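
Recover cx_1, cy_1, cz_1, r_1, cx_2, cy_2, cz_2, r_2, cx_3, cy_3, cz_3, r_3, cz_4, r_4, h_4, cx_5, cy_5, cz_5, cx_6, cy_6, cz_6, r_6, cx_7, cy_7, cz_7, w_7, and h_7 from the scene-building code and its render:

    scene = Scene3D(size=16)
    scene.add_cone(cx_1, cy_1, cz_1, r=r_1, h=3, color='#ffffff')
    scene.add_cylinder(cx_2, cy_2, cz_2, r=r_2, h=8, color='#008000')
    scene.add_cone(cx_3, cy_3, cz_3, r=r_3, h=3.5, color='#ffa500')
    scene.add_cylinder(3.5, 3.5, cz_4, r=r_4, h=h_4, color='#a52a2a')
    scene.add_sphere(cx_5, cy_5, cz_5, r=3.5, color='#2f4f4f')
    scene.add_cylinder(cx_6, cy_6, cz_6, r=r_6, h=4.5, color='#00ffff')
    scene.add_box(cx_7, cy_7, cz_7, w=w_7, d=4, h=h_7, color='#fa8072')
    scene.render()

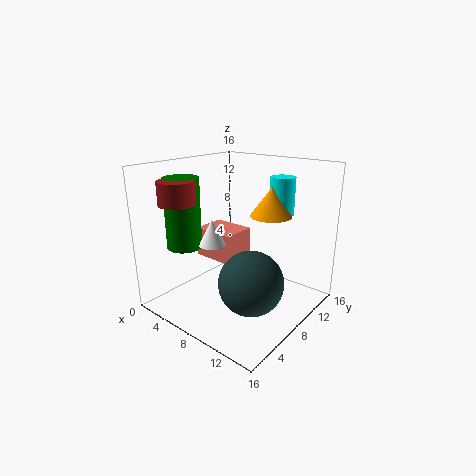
cx_1 = 5.5, cy_1 = 6.5, cz_1 = 7, r_1 = 1.5, cx_2 = 2.5, cy_2 = 5, cz_2 = 6.5, r_2 = 2, cx_3 = 9, cy_3 = 13, cz_3 = 9.5, r_3 = 2.5, cz_4 = 12, r_4 = 2, h_4 = 2.5, cx_5 = 11, cy_5 = 6.5, cz_5 = 4, cx_6 = 9.5, cy_6 = 14.5, cz_6 = 9.5, r_6 = 1.5, cx_7 = 2, cy_7 = 7.5, cz_7 = 4.5, w_7 = 5, h_7 = 3.5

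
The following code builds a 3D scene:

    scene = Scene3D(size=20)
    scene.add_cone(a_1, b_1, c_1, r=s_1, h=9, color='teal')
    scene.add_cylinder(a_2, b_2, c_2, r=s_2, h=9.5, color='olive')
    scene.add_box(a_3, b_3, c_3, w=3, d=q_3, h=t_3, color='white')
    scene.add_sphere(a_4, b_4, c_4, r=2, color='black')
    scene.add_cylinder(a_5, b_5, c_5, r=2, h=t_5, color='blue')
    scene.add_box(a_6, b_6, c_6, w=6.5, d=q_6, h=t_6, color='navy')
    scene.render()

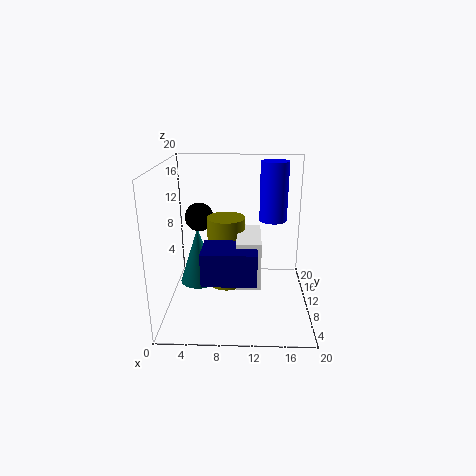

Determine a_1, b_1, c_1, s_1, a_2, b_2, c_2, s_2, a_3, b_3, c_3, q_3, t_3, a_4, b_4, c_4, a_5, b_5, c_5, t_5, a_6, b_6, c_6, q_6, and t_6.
a_1 = 3.5, b_1 = 15, c_1 = 0.5, s_1 = 3, a_2 = 8.5, b_2 = 8.5, c_2 = 4, s_2 = 2.5, a_3 = 10, b_3 = 3, c_3 = 6, q_3 = 7, t_3 = 6, a_4 = 4.5, b_4 = 11.5, c_4 = 12.5, a_5 = 15, b_5 = 13.5, c_5 = 11.5, t_5 = 8.5, a_6 = 6, b_6 = 1, c_6 = 7.5, q_6 = 4.5, t_6 = 4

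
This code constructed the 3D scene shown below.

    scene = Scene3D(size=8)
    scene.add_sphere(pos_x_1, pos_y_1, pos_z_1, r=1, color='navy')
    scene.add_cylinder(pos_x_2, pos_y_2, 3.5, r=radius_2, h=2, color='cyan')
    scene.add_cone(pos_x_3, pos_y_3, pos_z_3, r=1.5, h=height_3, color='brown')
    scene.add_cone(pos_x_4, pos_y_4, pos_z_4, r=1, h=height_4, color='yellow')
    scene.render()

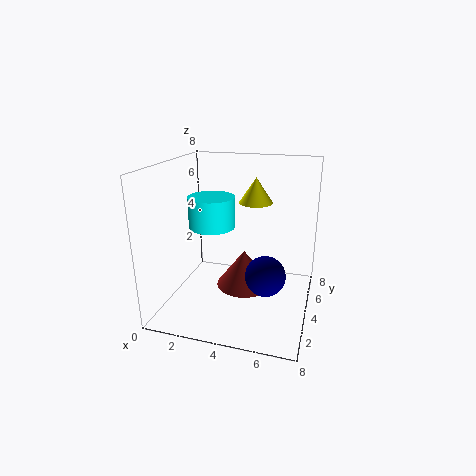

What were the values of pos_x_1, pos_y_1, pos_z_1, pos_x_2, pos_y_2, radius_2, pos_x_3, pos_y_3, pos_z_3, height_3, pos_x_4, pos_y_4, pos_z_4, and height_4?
pos_x_1 = 6, pos_y_1 = 2, pos_z_1 = 3, pos_x_2 = 1.5, pos_y_2 = 6.5, radius_2 = 1.5, pos_x_3 = 4.5, pos_y_3 = 3.5, pos_z_3 = 1.5, height_3 = 2, pos_x_4 = 4.5, pos_y_4 = 6, pos_z_4 = 5.5, height_4 = 1.5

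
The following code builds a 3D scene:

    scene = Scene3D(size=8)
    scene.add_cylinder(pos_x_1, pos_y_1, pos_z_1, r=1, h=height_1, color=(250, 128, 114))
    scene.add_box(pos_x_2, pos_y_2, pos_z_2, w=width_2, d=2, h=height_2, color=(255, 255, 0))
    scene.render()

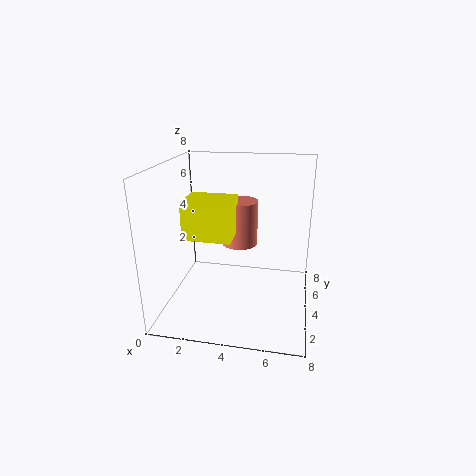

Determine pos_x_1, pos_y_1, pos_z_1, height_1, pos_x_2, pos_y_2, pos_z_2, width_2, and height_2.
pos_x_1 = 4; pos_y_1 = 4.5; pos_z_1 = 3.5; height_1 = 2.5; pos_x_2 = 1.5; pos_y_2 = 2; pos_z_2 = 4.5; width_2 = 2.5; height_2 = 2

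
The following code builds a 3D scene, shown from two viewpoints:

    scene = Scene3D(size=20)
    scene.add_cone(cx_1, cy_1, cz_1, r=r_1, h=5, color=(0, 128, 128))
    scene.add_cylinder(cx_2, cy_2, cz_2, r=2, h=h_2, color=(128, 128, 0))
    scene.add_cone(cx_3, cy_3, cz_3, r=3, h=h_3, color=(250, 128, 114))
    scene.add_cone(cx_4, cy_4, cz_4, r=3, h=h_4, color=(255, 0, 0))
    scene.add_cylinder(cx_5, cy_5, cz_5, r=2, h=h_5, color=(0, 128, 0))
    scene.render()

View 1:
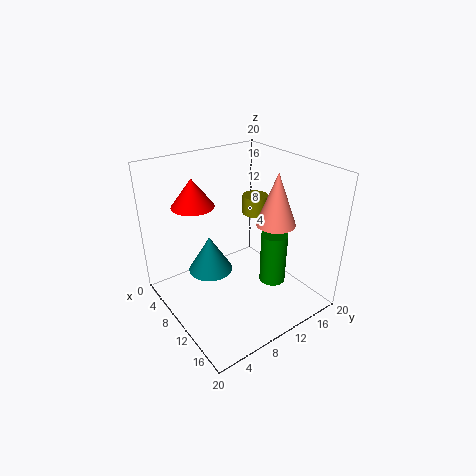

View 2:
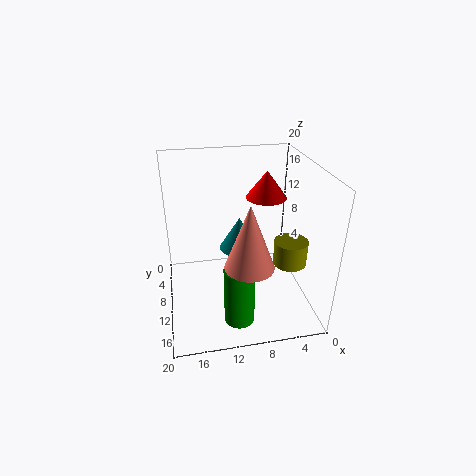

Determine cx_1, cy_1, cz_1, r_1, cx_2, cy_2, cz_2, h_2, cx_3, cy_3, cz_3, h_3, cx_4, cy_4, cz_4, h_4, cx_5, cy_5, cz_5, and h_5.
cx_1 = 9, cy_1 = 6, cz_1 = 6, r_1 = 3, cx_2 = 5, cy_2 = 17, cz_2 = 10, h_2 = 3, cx_3 = 10, cy_3 = 17, cz_3 = 10, h_3 = 8, cx_4 = 5, cy_4 = 6, cz_4 = 14, h_4 = 4, cx_5 = 11, cy_5 = 16, cz_5 = 1, h_5 = 8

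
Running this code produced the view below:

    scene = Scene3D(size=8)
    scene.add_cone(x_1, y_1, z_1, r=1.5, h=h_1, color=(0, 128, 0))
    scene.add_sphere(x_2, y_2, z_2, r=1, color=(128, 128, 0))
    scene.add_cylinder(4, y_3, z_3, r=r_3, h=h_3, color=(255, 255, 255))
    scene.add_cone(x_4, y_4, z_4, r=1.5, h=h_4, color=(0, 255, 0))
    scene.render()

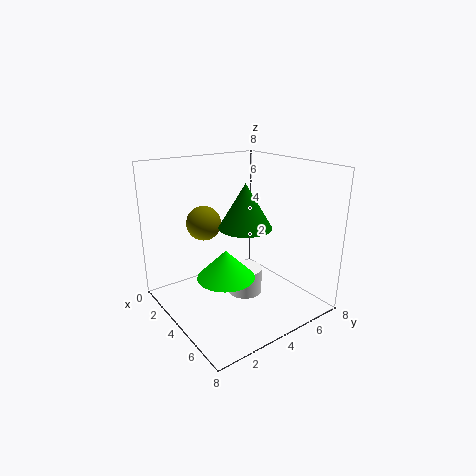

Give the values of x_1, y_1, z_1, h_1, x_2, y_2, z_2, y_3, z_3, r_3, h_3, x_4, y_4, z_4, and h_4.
x_1 = 4, y_1 = 4.5, z_1 = 4.5, h_1 = 2.5, x_2 = 2, y_2 = 3, z_2 = 4.5, y_3 = 4.5, z_3 = 0.5, r_3 = 1, h_3 = 1.5, x_4 = 5, y_4 = 2.5, z_4 = 2.5, h_4 = 1.5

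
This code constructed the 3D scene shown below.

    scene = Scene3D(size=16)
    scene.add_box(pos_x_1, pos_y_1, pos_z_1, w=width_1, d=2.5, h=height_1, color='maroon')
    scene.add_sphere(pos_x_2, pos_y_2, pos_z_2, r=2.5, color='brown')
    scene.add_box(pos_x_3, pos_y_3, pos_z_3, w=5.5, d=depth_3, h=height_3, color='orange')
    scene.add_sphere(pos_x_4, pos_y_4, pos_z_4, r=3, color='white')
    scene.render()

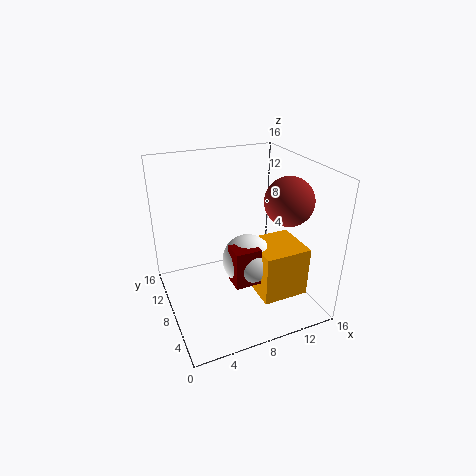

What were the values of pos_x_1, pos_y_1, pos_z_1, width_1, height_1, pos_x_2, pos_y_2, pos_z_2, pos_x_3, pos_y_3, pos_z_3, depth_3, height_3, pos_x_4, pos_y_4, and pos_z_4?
pos_x_1 = 7, pos_y_1 = 6, pos_z_1 = 2.5, width_1 = 3, height_1 = 4.5, pos_x_2 = 12, pos_y_2 = 4.5, pos_z_2 = 13, pos_x_3 = 10, pos_y_3 = 4.5, pos_z_3 = 0.5, depth_3 = 5.5, height_3 = 6, pos_x_4 = 9.5, pos_y_4 = 8.5, pos_z_4 = 4.5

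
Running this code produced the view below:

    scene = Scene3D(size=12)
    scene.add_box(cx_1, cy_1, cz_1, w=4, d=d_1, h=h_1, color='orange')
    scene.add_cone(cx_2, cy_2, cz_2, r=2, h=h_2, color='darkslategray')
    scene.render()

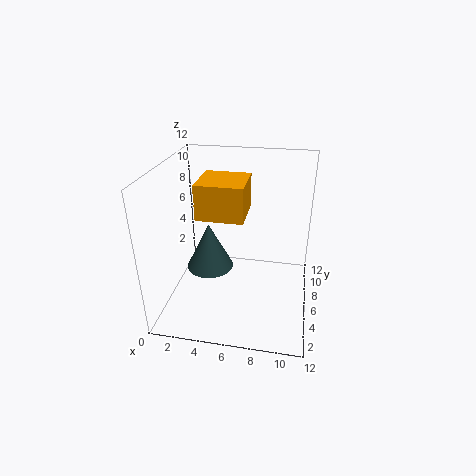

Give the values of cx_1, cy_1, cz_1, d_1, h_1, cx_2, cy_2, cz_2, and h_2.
cx_1 = 2.5; cy_1 = 5.5; cz_1 = 7.5; d_1 = 4; h_1 = 3; cx_2 = 3.5; cy_2 = 6; cz_2 = 3; h_2 = 4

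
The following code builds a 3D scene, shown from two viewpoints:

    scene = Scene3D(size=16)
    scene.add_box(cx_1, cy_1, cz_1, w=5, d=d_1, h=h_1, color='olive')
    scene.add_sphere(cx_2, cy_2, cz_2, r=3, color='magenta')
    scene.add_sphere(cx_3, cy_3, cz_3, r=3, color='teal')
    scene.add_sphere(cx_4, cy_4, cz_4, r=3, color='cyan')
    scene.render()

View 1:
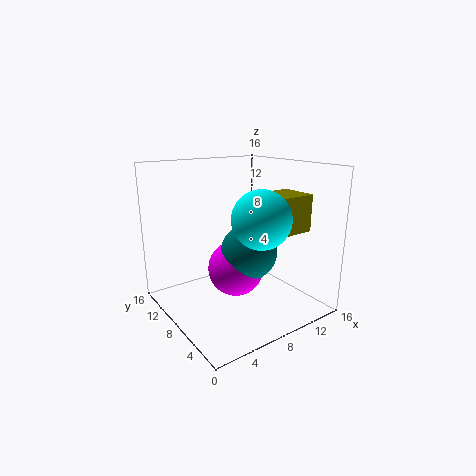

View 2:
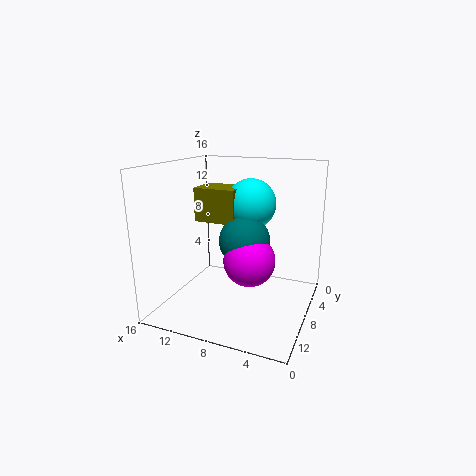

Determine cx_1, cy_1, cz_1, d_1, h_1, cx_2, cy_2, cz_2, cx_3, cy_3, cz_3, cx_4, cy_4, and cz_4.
cx_1 = 9
cy_1 = 3
cz_1 = 9
d_1 = 4
h_1 = 4
cx_2 = 7
cy_2 = 7
cz_2 = 5
cx_3 = 8
cy_3 = 6
cz_3 = 7
cx_4 = 8
cy_4 = 4
cz_4 = 11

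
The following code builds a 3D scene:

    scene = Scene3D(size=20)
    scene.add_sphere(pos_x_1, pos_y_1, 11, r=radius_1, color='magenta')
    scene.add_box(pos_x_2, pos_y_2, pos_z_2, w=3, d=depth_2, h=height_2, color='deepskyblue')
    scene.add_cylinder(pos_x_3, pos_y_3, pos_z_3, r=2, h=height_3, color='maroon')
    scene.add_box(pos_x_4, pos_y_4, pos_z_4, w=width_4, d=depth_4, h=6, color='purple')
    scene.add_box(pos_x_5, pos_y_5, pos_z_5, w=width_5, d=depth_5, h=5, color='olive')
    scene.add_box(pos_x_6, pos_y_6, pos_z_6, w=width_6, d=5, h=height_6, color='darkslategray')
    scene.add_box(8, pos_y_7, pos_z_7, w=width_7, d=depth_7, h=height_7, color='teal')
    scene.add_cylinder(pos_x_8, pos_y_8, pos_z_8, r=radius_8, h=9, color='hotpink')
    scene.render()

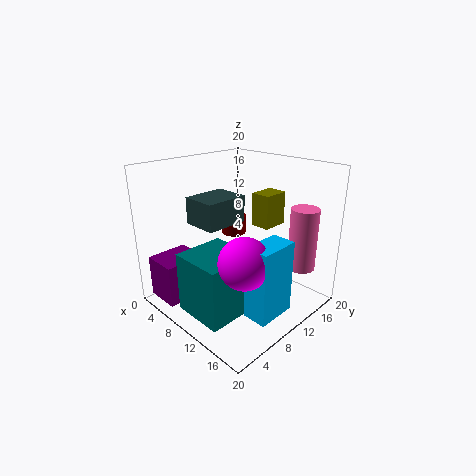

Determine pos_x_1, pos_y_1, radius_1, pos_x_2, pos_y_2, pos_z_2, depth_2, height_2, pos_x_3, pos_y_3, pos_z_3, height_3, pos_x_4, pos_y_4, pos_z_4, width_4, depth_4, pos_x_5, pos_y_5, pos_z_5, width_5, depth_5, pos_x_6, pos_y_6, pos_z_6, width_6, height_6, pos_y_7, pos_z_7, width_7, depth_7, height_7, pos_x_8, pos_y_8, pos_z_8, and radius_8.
pos_x_1 = 17; pos_y_1 = 4; radius_1 = 3; pos_x_2 = 17; pos_y_2 = 4; pos_z_2 = 4; depth_2 = 5; height_2 = 9; pos_x_3 = 3; pos_y_3 = 16; pos_z_3 = 7; height_3 = 3; pos_x_4 = 1; pos_y_4 = 1; pos_z_4 = 1; width_4 = 5; depth_4 = 6; pos_x_5 = 8; pos_y_5 = 15; pos_z_5 = 10; width_5 = 3; depth_5 = 4; pos_x_6 = 11; pos_y_6 = 1; pos_z_6 = 15; width_6 = 4; height_6 = 3; pos_y_7 = 1; pos_z_7 = 2; width_7 = 7; depth_7 = 7; height_7 = 8; pos_x_8 = 16; pos_y_8 = 17; pos_z_8 = 5; radius_8 = 2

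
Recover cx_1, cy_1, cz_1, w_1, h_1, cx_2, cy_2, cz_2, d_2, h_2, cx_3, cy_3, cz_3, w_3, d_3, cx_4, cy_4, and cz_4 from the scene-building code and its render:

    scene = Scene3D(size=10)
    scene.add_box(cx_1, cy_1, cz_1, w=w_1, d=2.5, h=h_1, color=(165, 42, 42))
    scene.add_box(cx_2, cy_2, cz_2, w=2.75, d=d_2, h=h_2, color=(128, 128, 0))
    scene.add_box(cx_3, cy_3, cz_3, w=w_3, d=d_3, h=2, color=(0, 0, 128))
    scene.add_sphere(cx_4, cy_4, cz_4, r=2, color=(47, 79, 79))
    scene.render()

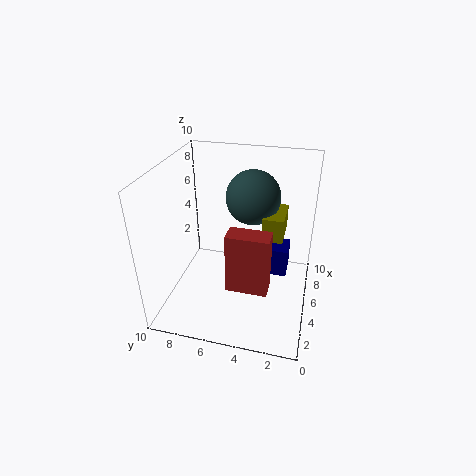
cx_1 = 1; cy_1 = 2.25; cz_1 = 3.75; w_1 = 1.25; h_1 = 3.75; cx_2 = 5.75; cy_2 = 2; cz_2 = 4.5; d_2 = 1.5; h_2 = 1.75; cx_3 = 4.75; cy_3 = 1.5; cz_3 = 2.5; w_3 = 1.75; d_3 = 2.75; cx_4 = 7.5; cy_4 = 4.5; cz_4 = 7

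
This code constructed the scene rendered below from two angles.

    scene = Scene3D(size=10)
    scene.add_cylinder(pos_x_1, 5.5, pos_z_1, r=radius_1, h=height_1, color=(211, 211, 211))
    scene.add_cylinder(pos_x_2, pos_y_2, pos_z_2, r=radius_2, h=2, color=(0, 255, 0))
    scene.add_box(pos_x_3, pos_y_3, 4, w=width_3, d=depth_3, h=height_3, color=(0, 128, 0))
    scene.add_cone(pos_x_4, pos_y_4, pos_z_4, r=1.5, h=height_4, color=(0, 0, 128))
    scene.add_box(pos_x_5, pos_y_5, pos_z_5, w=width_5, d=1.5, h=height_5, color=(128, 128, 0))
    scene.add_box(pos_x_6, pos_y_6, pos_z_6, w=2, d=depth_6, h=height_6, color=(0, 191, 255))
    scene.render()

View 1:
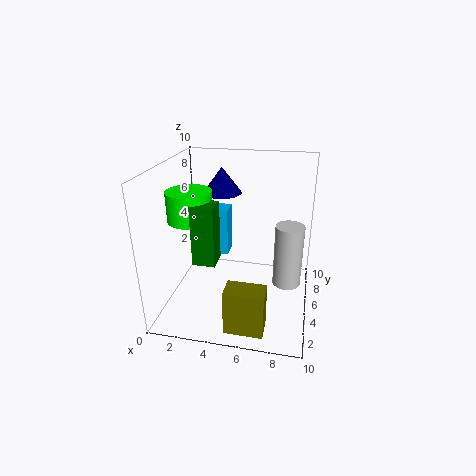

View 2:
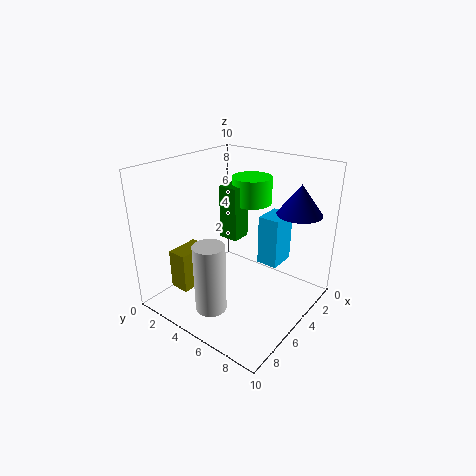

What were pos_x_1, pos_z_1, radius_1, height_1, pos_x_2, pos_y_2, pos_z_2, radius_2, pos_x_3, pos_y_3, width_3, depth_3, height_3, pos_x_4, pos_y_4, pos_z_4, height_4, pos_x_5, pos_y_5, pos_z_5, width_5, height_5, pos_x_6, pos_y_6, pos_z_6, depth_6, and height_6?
pos_x_1 = 8.5
pos_z_1 = 1.5
radius_1 = 1
height_1 = 4.5
pos_x_2 = 2
pos_y_2 = 4
pos_z_2 = 6.5
radius_2 = 1.5
pos_x_3 = 2.5
pos_y_3 = 2.5
width_3 = 1.5
depth_3 = 1.5
height_3 = 4
pos_x_4 = 3
pos_y_4 = 8.5
pos_z_4 = 7
height_4 = 2
pos_x_5 = 5
pos_y_5 = 0.5
pos_z_5 = 0.5
width_5 = 2.5
height_5 = 3
pos_x_6 = 2
pos_y_6 = 6
pos_z_6 = 3
depth_6 = 1.5
height_6 = 3.5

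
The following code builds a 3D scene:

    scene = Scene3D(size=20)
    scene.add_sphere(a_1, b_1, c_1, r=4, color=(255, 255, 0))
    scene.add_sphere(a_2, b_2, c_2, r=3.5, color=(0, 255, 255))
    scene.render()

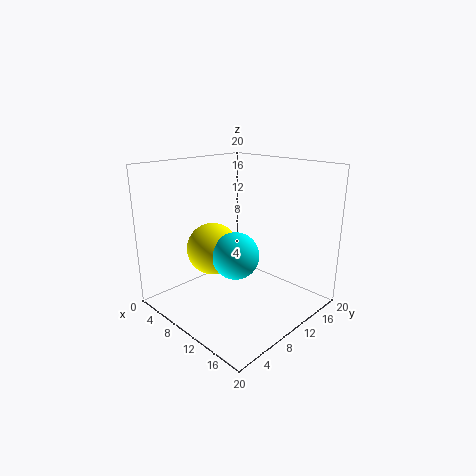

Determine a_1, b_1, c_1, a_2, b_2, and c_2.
a_1 = 4
b_1 = 10.5
c_1 = 6.5
a_2 = 8.5
b_2 = 11
c_2 = 6.5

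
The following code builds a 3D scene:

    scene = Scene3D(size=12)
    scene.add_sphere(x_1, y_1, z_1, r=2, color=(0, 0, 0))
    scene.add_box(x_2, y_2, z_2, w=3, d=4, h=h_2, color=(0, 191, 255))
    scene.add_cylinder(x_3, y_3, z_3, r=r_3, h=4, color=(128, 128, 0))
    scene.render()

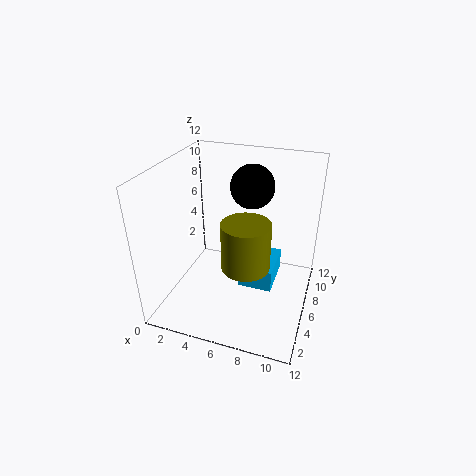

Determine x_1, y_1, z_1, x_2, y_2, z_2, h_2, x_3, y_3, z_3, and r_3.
x_1 = 6
y_1 = 10
z_1 = 9
x_2 = 6
y_2 = 6
z_2 = 1
h_2 = 2
x_3 = 7
y_3 = 5
z_3 = 4
r_3 = 2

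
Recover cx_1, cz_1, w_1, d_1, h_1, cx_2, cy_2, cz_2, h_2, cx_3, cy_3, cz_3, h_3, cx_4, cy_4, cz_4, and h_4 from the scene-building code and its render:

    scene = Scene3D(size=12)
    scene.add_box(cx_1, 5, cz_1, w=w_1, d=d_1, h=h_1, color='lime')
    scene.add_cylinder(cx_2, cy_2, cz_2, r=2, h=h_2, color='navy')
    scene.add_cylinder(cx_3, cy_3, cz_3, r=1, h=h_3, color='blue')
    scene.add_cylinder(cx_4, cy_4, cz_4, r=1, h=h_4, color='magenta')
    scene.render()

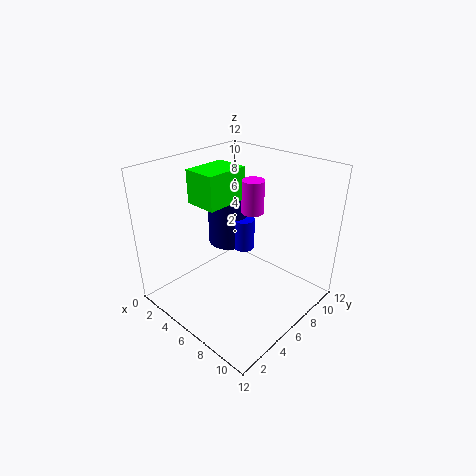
cx_1 = 1
cz_1 = 8
w_1 = 3
d_1 = 4
h_1 = 3
cx_2 = 2
cy_2 = 9
cz_2 = 3
h_2 = 5
cx_3 = 4
cy_3 = 9
cz_3 = 3
h_3 = 3
cx_4 = 5
cy_4 = 9
cz_4 = 7
h_4 = 3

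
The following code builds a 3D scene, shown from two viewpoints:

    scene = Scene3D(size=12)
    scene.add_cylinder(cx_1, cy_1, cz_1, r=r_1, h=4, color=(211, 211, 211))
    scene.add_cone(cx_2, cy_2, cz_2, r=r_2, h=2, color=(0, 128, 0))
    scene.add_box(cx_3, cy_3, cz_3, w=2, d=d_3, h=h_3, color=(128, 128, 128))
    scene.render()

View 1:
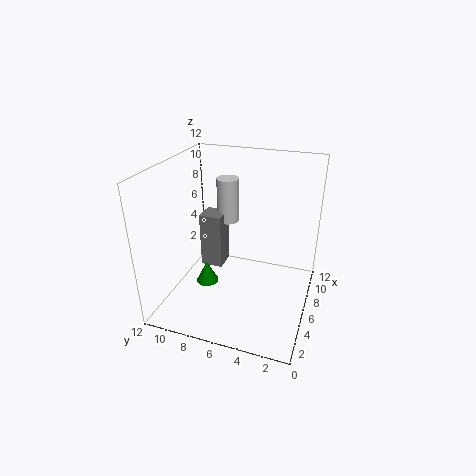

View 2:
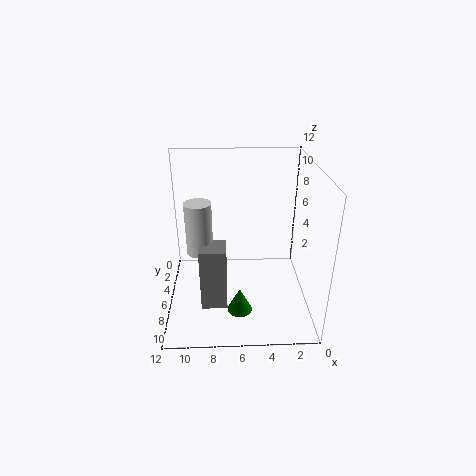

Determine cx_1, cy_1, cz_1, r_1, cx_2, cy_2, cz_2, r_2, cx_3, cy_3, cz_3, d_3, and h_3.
cx_1 = 9; cy_1 = 8; cz_1 = 6; r_1 = 1; cx_2 = 6; cy_2 = 9; cz_2 = 1; r_2 = 1; cx_3 = 7; cy_3 = 8; cz_3 = 2; d_3 = 2; h_3 = 5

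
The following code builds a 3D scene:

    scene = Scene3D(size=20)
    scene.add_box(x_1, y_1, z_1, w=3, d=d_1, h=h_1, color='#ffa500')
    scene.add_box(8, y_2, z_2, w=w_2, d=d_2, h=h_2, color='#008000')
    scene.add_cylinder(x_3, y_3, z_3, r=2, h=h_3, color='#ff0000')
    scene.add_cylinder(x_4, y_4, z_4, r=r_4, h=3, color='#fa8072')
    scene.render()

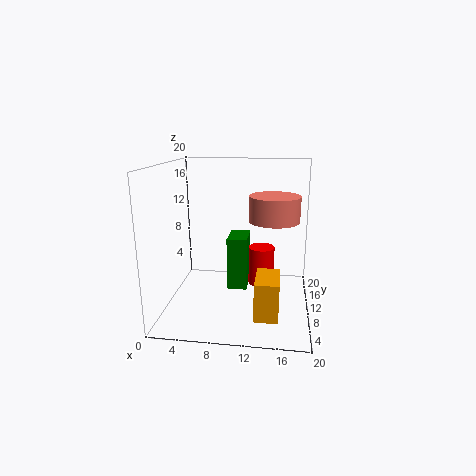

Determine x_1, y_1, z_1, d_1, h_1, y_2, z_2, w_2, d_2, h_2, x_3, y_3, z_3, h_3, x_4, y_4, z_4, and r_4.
x_1 = 13
y_1 = 2
z_1 = 2
d_1 = 5
h_1 = 5
y_2 = 12
z_2 = 1
w_2 = 3
d_2 = 5
h_2 = 8
x_3 = 13
y_3 = 15
z_3 = 1
h_3 = 6
x_4 = 15
y_4 = 5
z_4 = 14
r_4 = 3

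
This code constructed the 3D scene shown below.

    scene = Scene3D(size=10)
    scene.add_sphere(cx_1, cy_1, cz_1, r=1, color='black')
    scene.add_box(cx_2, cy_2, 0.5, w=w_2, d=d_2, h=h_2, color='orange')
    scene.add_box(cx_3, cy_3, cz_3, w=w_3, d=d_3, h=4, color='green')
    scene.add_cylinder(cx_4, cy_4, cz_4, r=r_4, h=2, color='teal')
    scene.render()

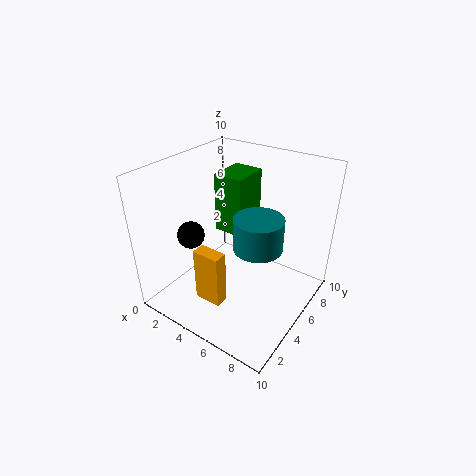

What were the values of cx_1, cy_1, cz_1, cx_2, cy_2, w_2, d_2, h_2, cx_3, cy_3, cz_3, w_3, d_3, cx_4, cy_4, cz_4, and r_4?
cx_1 = 1.5; cy_1 = 4; cz_1 = 4.5; cx_2 = 3; cy_2 = 2.5; w_2 = 2; d_2 = 1; h_2 = 4; cx_3 = 3.5; cy_3 = 4.5; cz_3 = 5.5; w_3 = 2; d_3 = 2.5; cx_4 = 7.5; cy_4 = 3.5; cz_4 = 6; r_4 = 1.5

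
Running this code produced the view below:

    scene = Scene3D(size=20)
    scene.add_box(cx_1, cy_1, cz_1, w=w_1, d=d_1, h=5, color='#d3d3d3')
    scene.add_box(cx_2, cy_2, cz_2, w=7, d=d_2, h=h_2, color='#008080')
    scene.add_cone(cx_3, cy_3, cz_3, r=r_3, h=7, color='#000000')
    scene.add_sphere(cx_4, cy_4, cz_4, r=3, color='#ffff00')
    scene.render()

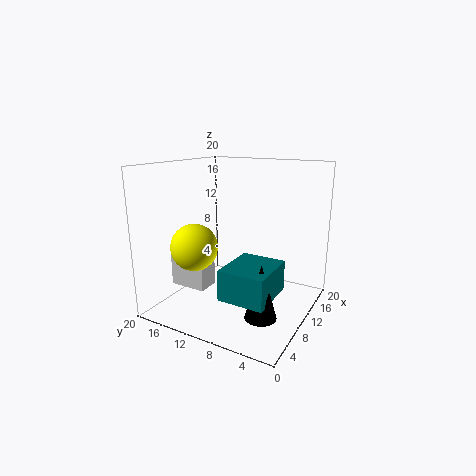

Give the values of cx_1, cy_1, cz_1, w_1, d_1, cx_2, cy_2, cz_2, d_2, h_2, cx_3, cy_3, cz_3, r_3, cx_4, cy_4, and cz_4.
cx_1 = 4, cy_1 = 12, cz_1 = 4, w_1 = 3, d_1 = 5, cx_2 = 3, cy_2 = 3, cz_2 = 4, d_2 = 6, h_2 = 4, cx_3 = 5, cy_3 = 4, cz_3 = 2, r_3 = 2, cx_4 = 4, cy_4 = 13, cz_4 = 10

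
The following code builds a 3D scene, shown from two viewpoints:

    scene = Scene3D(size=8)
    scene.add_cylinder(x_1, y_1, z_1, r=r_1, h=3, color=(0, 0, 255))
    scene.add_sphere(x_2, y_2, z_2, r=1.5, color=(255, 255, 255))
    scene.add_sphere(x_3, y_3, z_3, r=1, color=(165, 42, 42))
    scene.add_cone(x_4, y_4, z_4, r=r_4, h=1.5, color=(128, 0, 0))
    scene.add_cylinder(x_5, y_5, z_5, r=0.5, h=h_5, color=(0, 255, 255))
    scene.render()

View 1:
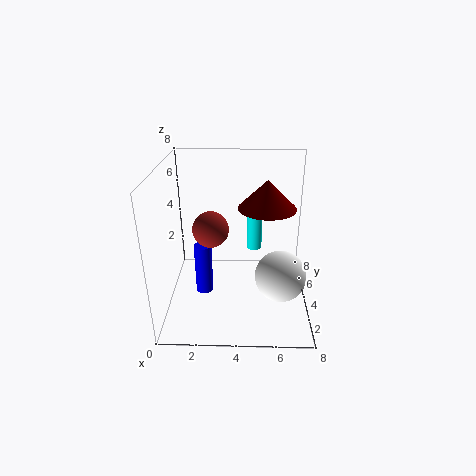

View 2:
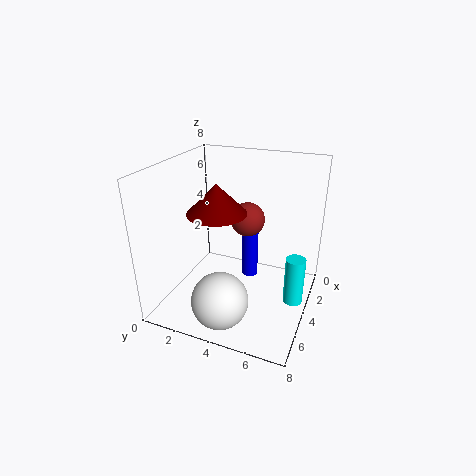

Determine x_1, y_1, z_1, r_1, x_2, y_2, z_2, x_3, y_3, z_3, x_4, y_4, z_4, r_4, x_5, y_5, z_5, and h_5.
x_1 = 2, y_1 = 4, z_1 = 0.5, r_1 = 0.5, x_2 = 6.5, y_2 = 4, z_2 = 1.5, x_3 = 2.5, y_3 = 4, z_3 = 4.5, x_4 = 5.5, y_4 = 3.5, z_4 = 6, r_4 = 1.5, x_5 = 5, y_5 = 7.5, z_5 = 1.5, h_5 = 2.5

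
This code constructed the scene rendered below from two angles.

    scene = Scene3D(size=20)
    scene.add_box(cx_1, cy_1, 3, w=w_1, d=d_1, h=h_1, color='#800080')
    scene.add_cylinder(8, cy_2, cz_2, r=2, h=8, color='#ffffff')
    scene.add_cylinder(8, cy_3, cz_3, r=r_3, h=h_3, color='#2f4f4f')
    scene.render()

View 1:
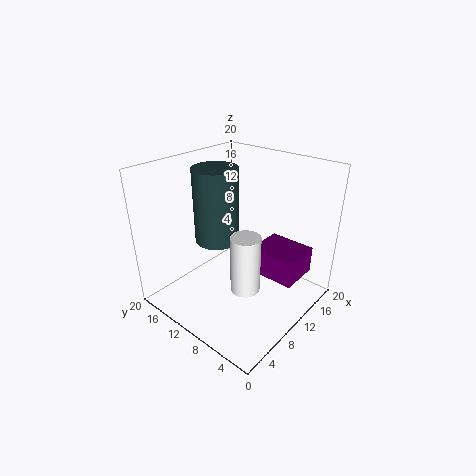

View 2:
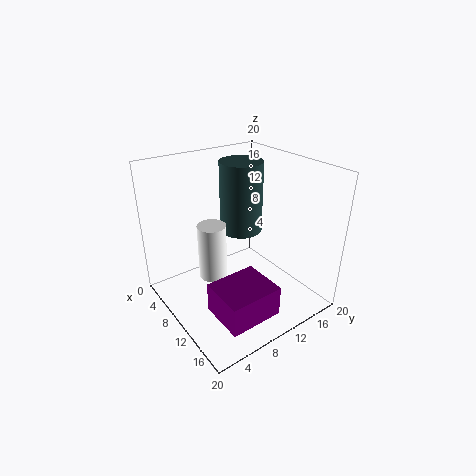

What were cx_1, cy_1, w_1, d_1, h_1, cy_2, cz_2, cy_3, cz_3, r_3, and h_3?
cx_1 = 13; cy_1 = 3; w_1 = 6; d_1 = 7; h_1 = 4; cy_2 = 7; cz_2 = 4; cy_3 = 12; cz_3 = 10; r_3 = 3; h_3 = 10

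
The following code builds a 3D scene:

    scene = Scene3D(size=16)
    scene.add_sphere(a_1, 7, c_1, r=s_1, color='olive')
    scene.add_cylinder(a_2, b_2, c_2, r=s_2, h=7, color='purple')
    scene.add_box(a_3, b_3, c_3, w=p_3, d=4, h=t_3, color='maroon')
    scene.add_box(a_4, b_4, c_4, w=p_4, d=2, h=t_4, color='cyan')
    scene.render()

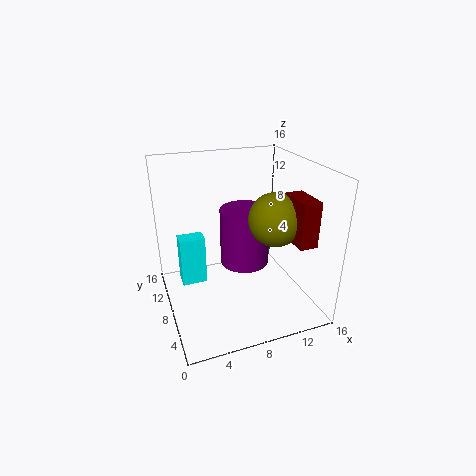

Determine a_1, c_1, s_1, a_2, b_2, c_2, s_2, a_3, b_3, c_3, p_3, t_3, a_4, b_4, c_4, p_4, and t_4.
a_1 = 12; c_1 = 10; s_1 = 3; a_2 = 10; b_2 = 11; c_2 = 3; s_2 = 3; a_3 = 13; b_3 = 3; c_3 = 8; p_3 = 2; t_3 = 5; a_4 = 2; b_4 = 11; c_4 = 1; p_4 = 3; t_4 = 6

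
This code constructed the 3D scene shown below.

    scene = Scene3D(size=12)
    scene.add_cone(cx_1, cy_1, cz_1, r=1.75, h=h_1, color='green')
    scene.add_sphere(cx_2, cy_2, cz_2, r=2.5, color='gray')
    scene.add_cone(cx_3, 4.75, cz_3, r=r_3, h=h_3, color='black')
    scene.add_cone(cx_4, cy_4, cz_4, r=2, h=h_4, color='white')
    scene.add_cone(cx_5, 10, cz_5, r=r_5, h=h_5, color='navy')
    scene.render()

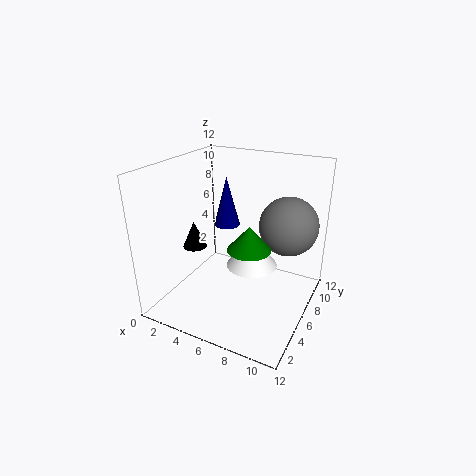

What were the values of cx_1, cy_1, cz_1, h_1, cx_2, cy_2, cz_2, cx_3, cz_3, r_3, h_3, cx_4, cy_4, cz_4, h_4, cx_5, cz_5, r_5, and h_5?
cx_1 = 7.5
cy_1 = 5
cz_1 = 5.75
h_1 = 2
cx_2 = 9.5
cy_2 = 8.5
cz_2 = 6.75
cx_3 = 2.5
cz_3 = 5
r_3 = 1
h_3 = 2.25
cx_4 = 7.75
cy_4 = 5
cz_4 = 4.5
h_4 = 2.5
cx_5 = 2.75
cz_5 = 5
r_5 = 1.25
h_5 = 4.75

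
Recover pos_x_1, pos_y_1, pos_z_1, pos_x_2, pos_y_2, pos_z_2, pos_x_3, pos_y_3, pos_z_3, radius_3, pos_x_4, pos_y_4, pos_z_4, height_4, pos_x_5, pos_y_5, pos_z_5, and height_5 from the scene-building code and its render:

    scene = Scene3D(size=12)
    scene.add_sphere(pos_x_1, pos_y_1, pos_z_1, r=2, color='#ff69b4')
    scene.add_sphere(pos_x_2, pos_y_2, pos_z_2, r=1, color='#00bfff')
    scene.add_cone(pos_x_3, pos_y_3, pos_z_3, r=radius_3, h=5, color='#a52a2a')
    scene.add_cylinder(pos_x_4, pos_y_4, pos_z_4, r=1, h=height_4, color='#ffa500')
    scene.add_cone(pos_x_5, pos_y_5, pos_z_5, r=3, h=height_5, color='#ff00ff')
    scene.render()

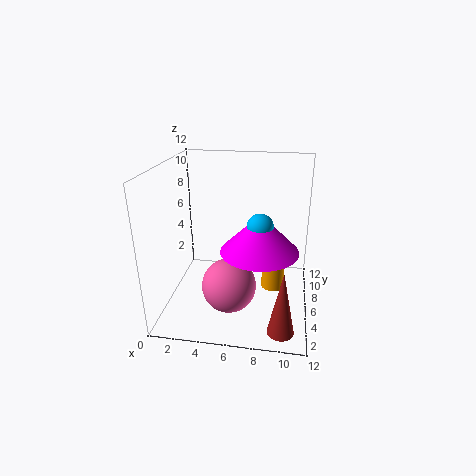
pos_x_1 = 6; pos_y_1 = 2; pos_z_1 = 4; pos_x_2 = 8; pos_y_2 = 4; pos_z_2 = 8; pos_x_3 = 10; pos_y_3 = 1; pos_z_3 = 1; radius_3 = 1; pos_x_4 = 9; pos_y_4 = 7; pos_z_4 = 1; height_4 = 4; pos_x_5 = 8; pos_y_5 = 4; pos_z_5 = 6; height_5 = 3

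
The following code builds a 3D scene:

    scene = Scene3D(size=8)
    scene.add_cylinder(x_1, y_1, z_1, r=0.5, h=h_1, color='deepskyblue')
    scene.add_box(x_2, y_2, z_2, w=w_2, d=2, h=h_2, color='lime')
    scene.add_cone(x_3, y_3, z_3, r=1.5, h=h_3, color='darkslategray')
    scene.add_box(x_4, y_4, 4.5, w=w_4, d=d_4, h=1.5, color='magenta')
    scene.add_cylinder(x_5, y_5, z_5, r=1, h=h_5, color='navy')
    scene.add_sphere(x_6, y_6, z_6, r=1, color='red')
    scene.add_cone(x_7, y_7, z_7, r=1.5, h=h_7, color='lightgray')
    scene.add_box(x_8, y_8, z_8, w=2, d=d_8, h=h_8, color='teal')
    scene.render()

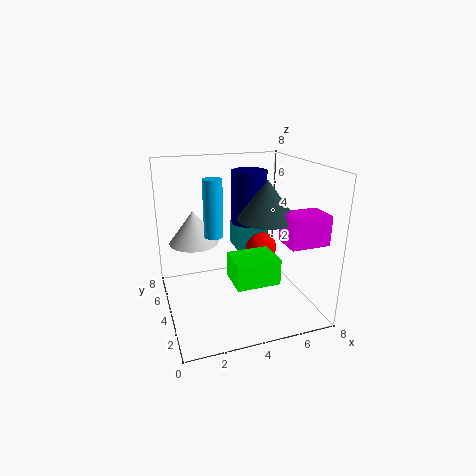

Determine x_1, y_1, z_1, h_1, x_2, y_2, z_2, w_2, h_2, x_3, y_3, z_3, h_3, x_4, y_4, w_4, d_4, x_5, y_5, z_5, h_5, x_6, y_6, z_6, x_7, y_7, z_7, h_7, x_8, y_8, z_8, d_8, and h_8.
x_1 = 2.5; y_1 = 3.5; z_1 = 4.5; h_1 = 3; x_2 = 3.5; y_2 = 2.5; z_2 = 1.5; w_2 = 2.5; h_2 = 1.5; x_3 = 5; y_3 = 2.5; z_3 = 5.5; h_3 = 2; x_4 = 5.5; y_4 = 0.5; w_4 = 2; d_4 = 1.5; x_5 = 5; y_5 = 5; z_5 = 4.5; h_5 = 3; x_6 = 6; y_6 = 5.5; z_6 = 2.5; x_7 = 2; y_7 = 6.5; z_7 = 3; h_7 = 2; x_8 = 4.5; y_8 = 5.5; z_8 = 2.5; d_8 = 1.5; h_8 = 1.5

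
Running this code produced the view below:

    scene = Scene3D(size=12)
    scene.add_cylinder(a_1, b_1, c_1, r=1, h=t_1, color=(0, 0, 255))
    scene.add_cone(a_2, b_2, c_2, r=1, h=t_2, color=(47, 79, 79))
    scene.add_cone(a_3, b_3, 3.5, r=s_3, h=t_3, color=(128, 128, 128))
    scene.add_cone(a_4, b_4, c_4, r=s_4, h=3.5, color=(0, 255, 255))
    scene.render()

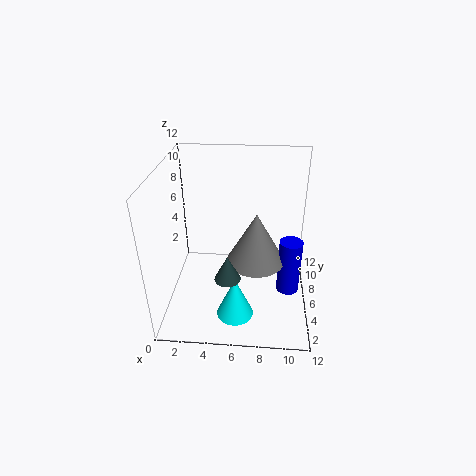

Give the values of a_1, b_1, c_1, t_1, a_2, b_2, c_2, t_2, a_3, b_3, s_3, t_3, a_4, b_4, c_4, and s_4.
a_1 = 10.5; b_1 = 6.5; c_1 = 0.5; t_1 = 5; a_2 = 5.5; b_2 = 2.5; c_2 = 4.5; t_2 = 2; a_3 = 7.5; b_3 = 6.5; s_3 = 2.5; t_3 = 4.5; a_4 = 6; b_4 = 3; c_4 = 0.5; s_4 = 1.5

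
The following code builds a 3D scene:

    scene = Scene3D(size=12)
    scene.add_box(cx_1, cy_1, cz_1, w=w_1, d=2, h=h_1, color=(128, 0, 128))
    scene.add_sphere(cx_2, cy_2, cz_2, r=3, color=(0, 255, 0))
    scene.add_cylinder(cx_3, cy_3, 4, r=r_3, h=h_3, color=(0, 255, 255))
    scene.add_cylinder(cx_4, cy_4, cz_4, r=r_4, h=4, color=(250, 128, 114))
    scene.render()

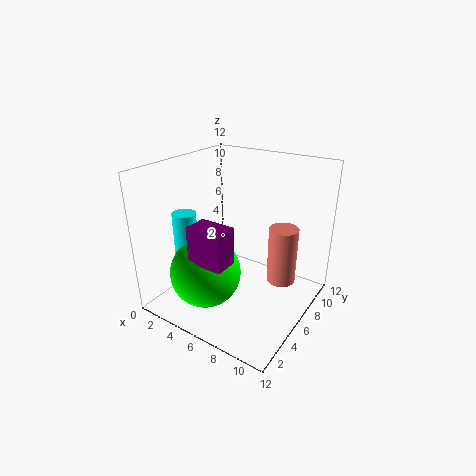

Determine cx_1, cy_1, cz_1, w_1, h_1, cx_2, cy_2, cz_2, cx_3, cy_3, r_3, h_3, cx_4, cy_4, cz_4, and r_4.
cx_1 = 4, cy_1 = 2, cz_1 = 5, w_1 = 3, h_1 = 3, cx_2 = 4, cy_2 = 4, cz_2 = 3, cx_3 = 2, cy_3 = 4, r_3 = 1, h_3 = 4, cx_4 = 11, cy_4 = 4, cz_4 = 5, r_4 = 1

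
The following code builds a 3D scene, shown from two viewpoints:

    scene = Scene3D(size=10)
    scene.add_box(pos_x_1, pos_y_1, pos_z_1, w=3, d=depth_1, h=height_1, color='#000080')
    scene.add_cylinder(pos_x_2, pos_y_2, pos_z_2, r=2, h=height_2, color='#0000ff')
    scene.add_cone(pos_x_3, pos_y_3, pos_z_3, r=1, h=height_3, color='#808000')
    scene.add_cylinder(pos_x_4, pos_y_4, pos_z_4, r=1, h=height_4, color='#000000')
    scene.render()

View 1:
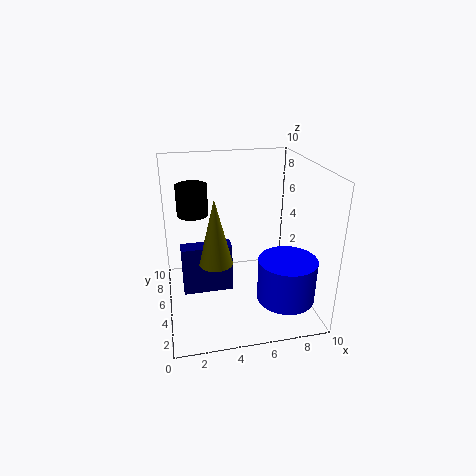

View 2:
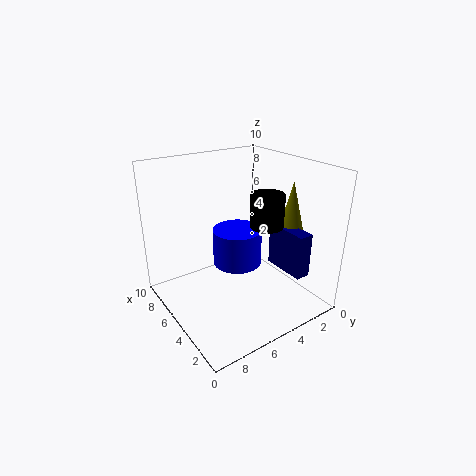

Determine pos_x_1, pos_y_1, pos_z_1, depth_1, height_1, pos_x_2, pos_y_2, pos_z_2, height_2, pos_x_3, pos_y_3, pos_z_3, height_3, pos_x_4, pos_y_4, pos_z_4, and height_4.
pos_x_1 = 1, pos_y_1 = 2, pos_z_1 = 3, depth_1 = 1, height_1 = 3, pos_x_2 = 8, pos_y_2 = 3, pos_z_2 = 1, height_2 = 3, pos_x_3 = 3, pos_y_3 = 2, pos_z_3 = 5, height_3 = 4, pos_x_4 = 2, pos_y_4 = 5, pos_z_4 = 7, height_4 = 2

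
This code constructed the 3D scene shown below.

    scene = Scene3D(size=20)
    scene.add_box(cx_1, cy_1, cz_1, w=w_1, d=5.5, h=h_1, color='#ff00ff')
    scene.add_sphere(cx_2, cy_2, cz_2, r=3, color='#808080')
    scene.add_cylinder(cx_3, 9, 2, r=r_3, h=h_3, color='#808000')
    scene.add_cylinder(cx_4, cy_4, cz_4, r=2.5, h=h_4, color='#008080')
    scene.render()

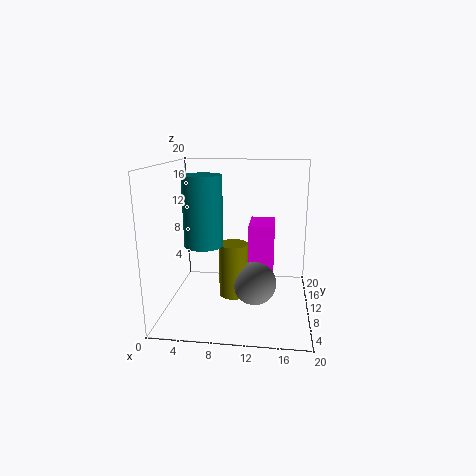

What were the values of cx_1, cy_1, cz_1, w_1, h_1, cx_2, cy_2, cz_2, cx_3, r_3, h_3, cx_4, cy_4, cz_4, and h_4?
cx_1 = 11.5
cy_1 = 9
cz_1 = 3.5
w_1 = 3.5
h_1 = 8.5
cx_2 = 12.5
cy_2 = 8.5
cz_2 = 4
cx_3 = 9.5
r_3 = 2
h_3 = 7.5
cx_4 = 6
cy_4 = 6.5
cz_4 = 10
h_4 = 9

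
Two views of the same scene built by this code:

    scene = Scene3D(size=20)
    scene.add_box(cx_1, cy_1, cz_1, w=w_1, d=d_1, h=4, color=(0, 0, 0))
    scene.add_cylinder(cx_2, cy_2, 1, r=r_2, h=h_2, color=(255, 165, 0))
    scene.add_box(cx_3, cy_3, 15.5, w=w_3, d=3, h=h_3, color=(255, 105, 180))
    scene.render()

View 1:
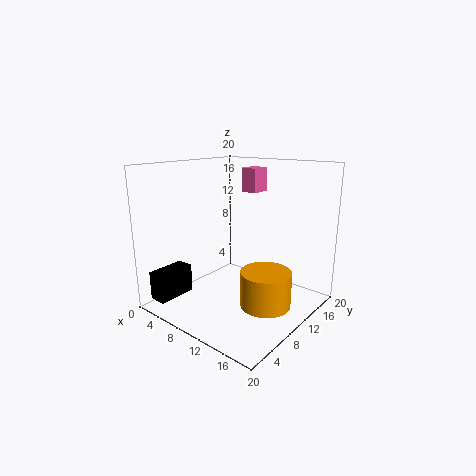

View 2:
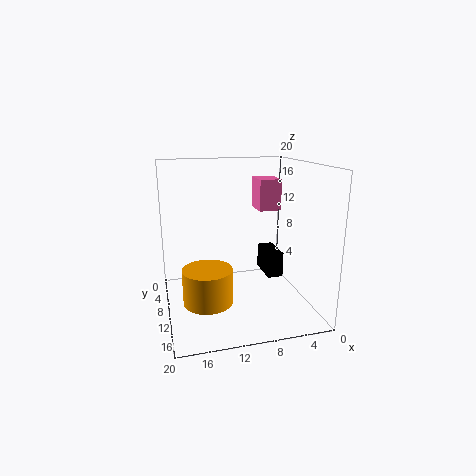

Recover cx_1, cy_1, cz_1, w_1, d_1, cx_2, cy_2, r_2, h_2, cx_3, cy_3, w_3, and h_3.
cx_1 = 1.5, cy_1 = 1, cz_1 = 1.5, w_1 = 2.5, d_1 = 5.5, cx_2 = 14.5, cy_2 = 10.5, r_2 = 3.5, h_2 = 5, cx_3 = 7, cy_3 = 14.5, w_3 = 2.5, h_3 = 3.5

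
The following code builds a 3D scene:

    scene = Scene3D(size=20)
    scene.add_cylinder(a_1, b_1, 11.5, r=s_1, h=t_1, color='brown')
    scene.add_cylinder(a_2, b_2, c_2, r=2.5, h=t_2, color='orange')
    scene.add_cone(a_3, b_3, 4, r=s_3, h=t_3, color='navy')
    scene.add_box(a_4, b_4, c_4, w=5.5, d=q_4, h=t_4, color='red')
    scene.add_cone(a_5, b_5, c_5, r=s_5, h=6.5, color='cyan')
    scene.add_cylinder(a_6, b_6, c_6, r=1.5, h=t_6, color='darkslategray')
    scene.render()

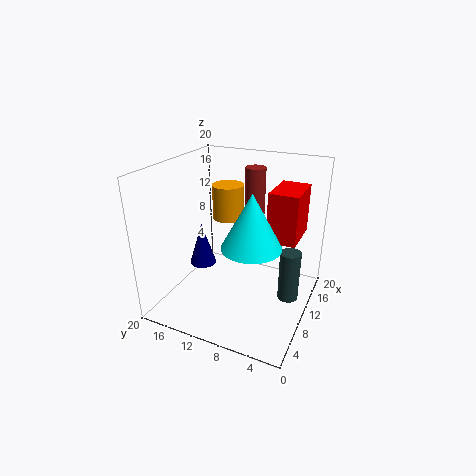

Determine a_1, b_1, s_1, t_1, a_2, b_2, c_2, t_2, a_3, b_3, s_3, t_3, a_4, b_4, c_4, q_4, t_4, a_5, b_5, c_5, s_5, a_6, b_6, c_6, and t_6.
a_1 = 16, b_1 = 10, s_1 = 1.5, t_1 = 7, a_2 = 17, b_2 = 15, c_2 = 9.5, t_2 = 5.5, a_3 = 11, b_3 = 16.5, s_3 = 2, t_3 = 6.5, a_4 = 6, b_4 = 1, c_4 = 12.5, q_4 = 3.5, t_4 = 6, a_5 = 4, b_5 = 5.5, c_5 = 12.5, s_5 = 3.5, a_6 = 12.5, b_6 = 3, c_6 = 0.5, t_6 = 7.5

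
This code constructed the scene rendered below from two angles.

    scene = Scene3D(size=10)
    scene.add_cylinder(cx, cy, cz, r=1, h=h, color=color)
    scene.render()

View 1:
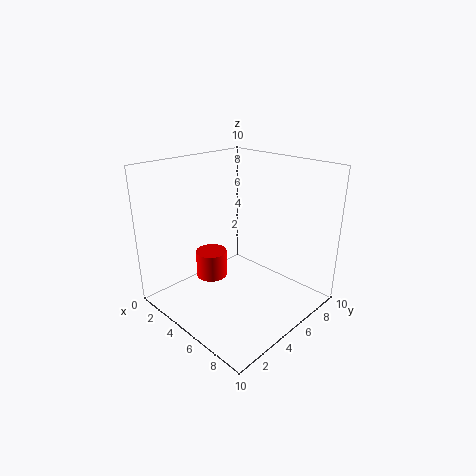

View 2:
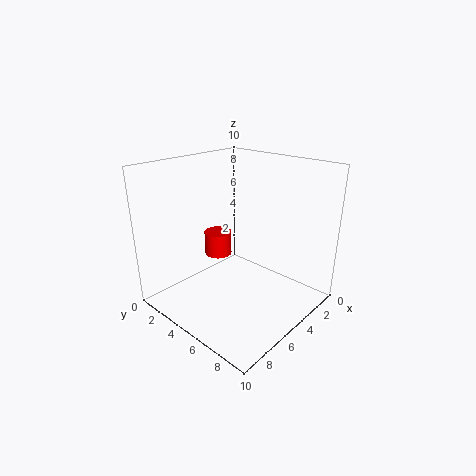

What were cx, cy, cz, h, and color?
cx = 4.75
cy = 2.75
cz = 3
h = 1.75
color = 'red'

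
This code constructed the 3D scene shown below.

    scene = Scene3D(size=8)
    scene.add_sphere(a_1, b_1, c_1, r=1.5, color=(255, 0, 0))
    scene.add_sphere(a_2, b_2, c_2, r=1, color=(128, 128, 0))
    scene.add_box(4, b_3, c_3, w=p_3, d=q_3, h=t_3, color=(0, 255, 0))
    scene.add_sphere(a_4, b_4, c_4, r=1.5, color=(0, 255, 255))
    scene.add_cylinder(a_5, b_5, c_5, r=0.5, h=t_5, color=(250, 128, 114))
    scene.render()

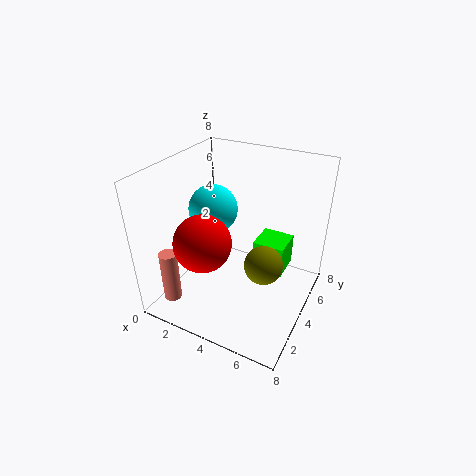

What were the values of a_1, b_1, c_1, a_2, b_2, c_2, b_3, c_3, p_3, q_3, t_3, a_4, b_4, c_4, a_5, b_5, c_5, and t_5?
a_1 = 3; b_1 = 2; c_1 = 4.5; a_2 = 6; b_2 = 3; c_2 = 3.5; b_3 = 6; c_3 = 0.5; p_3 = 2; q_3 = 2; t_3 = 2; a_4 = 1.5; b_4 = 5.5; c_4 = 4.5; a_5 = 1; b_5 = 1.5; c_5 = 0.5; t_5 = 3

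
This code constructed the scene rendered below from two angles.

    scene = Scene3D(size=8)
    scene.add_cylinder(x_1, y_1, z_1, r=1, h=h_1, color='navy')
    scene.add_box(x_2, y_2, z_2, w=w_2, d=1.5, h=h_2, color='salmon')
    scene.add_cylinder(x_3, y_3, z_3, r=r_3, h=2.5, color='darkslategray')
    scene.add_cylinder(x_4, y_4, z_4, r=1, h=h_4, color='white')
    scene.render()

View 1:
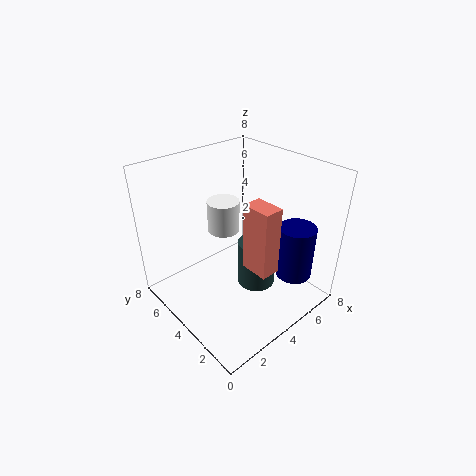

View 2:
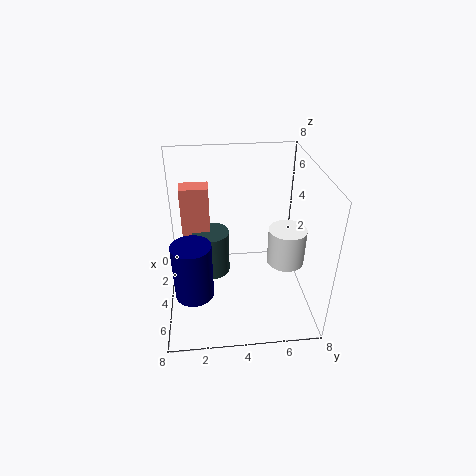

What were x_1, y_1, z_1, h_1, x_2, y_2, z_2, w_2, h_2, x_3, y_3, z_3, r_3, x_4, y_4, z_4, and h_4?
x_1 = 6, y_1 = 1.5, z_1 = 2, h_1 = 3, x_2 = 3, y_2 = 1, z_2 = 3.5, w_2 = 1, h_2 = 3.5, x_3 = 4, y_3 = 2.5, z_3 = 2, r_3 = 1, x_4 = 5, y_4 = 6.5, z_4 = 3, h_4 = 2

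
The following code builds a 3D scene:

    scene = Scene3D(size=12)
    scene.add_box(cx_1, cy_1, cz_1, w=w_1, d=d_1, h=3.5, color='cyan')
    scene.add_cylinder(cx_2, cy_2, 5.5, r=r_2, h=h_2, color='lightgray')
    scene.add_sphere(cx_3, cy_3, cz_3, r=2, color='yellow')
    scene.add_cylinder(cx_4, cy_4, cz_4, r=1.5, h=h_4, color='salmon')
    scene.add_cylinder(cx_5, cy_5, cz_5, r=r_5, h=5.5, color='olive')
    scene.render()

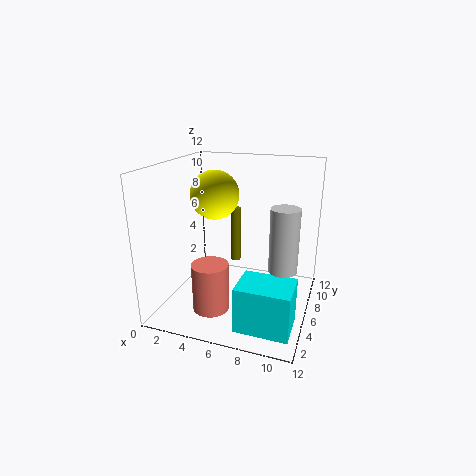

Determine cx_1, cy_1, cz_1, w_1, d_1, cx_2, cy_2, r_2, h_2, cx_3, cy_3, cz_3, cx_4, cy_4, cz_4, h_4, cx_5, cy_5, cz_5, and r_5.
cx_1 = 7.5
cy_1 = 0.5
cz_1 = 1
w_1 = 4
d_1 = 3
cx_2 = 10.5
cy_2 = 2.5
r_2 = 1
h_2 = 4.5
cx_3 = 4
cy_3 = 6
cz_3 = 9.5
cx_4 = 4.5
cy_4 = 3.5
cz_4 = 0.5
h_4 = 4
cx_5 = 4
cy_5 = 11
cz_5 = 1.5
r_5 = 0.5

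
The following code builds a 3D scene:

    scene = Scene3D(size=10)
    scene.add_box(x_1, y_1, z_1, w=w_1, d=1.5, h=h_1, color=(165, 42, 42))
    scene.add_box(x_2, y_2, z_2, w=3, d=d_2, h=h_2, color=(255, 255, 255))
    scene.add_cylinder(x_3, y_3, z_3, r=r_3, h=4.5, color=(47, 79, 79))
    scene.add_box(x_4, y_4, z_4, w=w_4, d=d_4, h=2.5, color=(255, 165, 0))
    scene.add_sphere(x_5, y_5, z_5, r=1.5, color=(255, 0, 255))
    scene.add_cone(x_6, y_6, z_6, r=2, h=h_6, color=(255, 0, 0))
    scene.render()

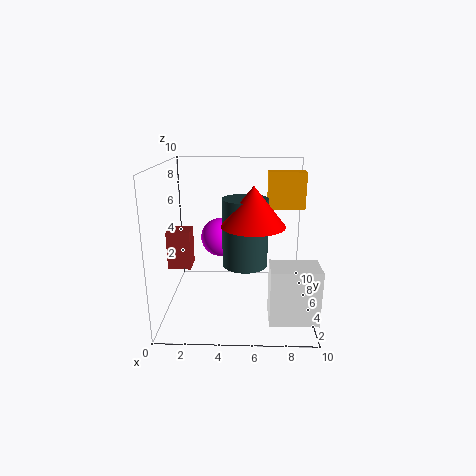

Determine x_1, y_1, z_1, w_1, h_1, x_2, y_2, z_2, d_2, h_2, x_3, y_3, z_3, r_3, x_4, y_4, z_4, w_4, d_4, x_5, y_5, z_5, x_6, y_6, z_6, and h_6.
x_1 = 0.5
y_1 = 3
z_1 = 3.5
w_1 = 1.5
h_1 = 2.5
x_2 = 7
y_2 = 0.5
z_2 = 1
d_2 = 2
h_2 = 3.5
x_3 = 5.5
y_3 = 4
z_3 = 3.5
r_3 = 1.5
x_4 = 7
y_4 = 5
z_4 = 7
w_4 = 2.5
d_4 = 1
x_5 = 3.5
y_5 = 8
z_5 = 4
x_6 = 6
y_6 = 3
z_6 = 6.5
h_6 = 2.5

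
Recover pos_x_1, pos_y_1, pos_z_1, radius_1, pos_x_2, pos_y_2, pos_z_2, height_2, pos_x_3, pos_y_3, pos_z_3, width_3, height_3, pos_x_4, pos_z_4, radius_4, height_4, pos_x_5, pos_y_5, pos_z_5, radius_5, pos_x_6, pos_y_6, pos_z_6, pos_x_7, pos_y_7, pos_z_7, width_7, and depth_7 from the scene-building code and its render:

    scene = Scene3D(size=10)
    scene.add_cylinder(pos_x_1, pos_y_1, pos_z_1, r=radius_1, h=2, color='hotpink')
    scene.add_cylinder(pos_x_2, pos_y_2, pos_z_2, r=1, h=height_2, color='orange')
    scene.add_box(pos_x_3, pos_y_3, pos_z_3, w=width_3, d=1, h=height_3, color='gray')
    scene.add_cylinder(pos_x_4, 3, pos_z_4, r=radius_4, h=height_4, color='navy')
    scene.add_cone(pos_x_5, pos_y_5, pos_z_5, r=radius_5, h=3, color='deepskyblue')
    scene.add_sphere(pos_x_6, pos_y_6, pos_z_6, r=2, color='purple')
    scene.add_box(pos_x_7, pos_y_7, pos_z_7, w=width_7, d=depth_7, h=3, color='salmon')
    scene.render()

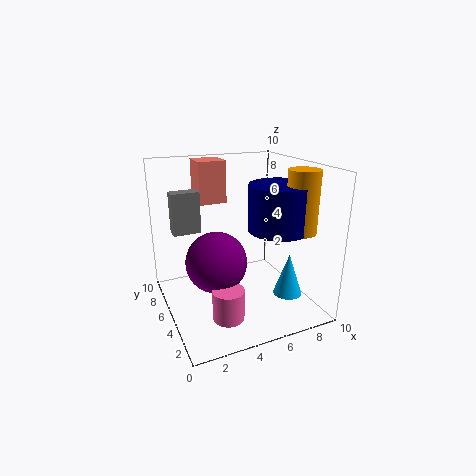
pos_x_1 = 3; pos_y_1 = 2; pos_z_1 = 1; radius_1 = 1; pos_x_2 = 8; pos_y_2 = 2; pos_z_2 = 6; height_2 = 4; pos_x_3 = 1; pos_y_3 = 7; pos_z_3 = 5; width_3 = 2; height_3 = 3; pos_x_4 = 7; pos_z_4 = 6; radius_4 = 2; height_4 = 3; pos_x_5 = 8; pos_y_5 = 3; pos_z_5 = 1; radius_5 = 1; pos_x_6 = 3; pos_y_6 = 4; pos_z_6 = 4; pos_x_7 = 3; pos_y_7 = 7; pos_z_7 = 7; width_7 = 2; depth_7 = 2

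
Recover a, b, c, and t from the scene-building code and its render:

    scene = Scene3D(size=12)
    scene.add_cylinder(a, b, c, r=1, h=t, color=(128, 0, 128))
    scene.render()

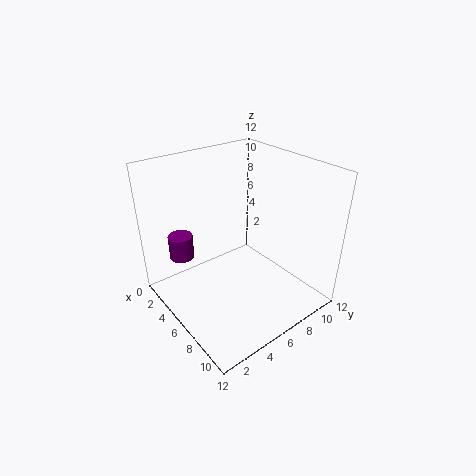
a = 3.5
b = 2
c = 4.5
t = 2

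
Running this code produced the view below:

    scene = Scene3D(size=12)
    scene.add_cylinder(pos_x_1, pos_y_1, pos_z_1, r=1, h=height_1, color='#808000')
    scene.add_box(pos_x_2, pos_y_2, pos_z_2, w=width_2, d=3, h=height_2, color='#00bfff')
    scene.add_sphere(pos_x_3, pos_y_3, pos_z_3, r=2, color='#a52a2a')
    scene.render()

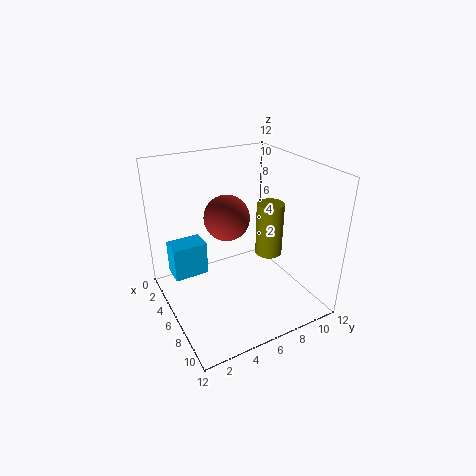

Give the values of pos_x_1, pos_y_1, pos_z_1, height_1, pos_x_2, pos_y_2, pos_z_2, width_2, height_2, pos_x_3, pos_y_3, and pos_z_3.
pos_x_1 = 9; pos_y_1 = 7; pos_z_1 = 6; height_1 = 4; pos_x_2 = 2; pos_y_2 = 1; pos_z_2 = 2; width_2 = 2; height_2 = 3; pos_x_3 = 4; pos_y_3 = 6; pos_z_3 = 7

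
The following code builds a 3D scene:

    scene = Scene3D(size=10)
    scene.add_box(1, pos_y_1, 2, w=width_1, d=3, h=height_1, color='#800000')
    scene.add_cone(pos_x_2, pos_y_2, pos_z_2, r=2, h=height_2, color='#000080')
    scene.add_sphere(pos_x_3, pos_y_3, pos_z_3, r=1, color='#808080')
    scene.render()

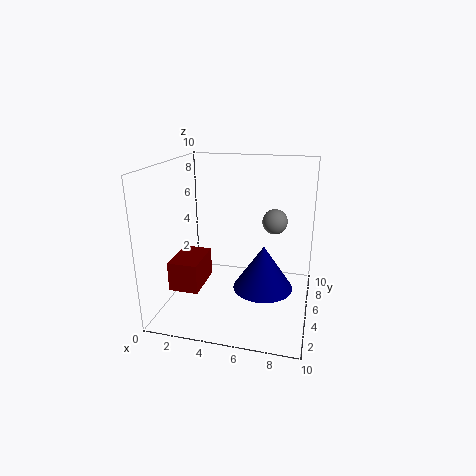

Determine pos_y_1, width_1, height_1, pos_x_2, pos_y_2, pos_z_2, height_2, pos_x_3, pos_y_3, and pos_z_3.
pos_y_1 = 2
width_1 = 2
height_1 = 2
pos_x_2 = 7
pos_y_2 = 4
pos_z_2 = 2
height_2 = 3
pos_x_3 = 7
pos_y_3 = 9
pos_z_3 = 5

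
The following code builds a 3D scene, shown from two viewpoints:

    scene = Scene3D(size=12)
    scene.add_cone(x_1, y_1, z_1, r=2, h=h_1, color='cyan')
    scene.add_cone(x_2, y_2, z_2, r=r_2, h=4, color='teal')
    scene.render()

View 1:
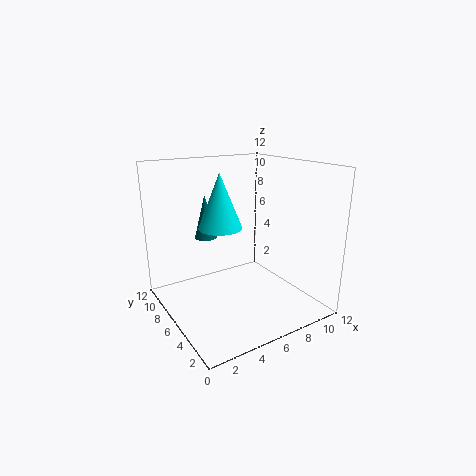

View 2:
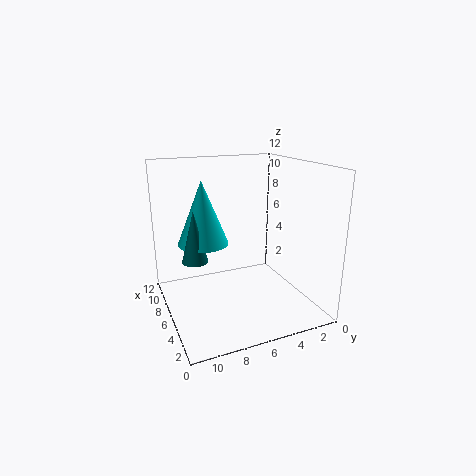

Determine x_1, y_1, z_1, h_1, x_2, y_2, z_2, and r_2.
x_1 = 6
y_1 = 9
z_1 = 6
h_1 = 5
x_2 = 5
y_2 = 10
z_2 = 5
r_2 = 1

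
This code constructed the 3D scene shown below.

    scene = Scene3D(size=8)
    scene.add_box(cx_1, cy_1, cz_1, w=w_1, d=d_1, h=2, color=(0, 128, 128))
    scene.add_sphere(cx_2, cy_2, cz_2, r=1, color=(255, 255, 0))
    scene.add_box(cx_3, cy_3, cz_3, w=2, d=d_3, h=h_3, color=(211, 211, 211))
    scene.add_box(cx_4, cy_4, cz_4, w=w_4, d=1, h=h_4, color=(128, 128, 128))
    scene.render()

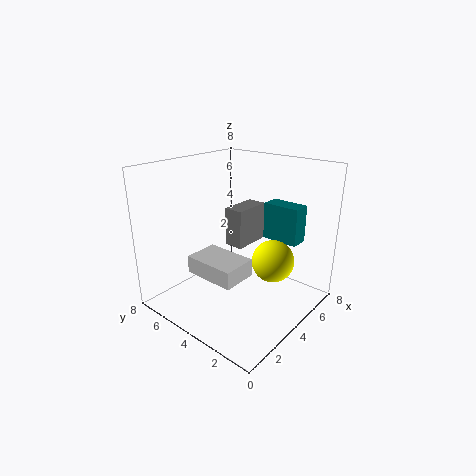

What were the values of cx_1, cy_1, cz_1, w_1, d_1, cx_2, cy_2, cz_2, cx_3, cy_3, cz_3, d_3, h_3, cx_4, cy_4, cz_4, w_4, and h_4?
cx_1 = 5; cy_1 = 1; cz_1 = 4; w_1 = 1; d_1 = 2; cx_2 = 3; cy_2 = 1; cz_2 = 4; cx_3 = 2; cy_3 = 3; cz_3 = 2; d_3 = 3; h_3 = 1; cx_4 = 3; cy_4 = 3; cz_4 = 4; w_4 = 2; h_4 = 2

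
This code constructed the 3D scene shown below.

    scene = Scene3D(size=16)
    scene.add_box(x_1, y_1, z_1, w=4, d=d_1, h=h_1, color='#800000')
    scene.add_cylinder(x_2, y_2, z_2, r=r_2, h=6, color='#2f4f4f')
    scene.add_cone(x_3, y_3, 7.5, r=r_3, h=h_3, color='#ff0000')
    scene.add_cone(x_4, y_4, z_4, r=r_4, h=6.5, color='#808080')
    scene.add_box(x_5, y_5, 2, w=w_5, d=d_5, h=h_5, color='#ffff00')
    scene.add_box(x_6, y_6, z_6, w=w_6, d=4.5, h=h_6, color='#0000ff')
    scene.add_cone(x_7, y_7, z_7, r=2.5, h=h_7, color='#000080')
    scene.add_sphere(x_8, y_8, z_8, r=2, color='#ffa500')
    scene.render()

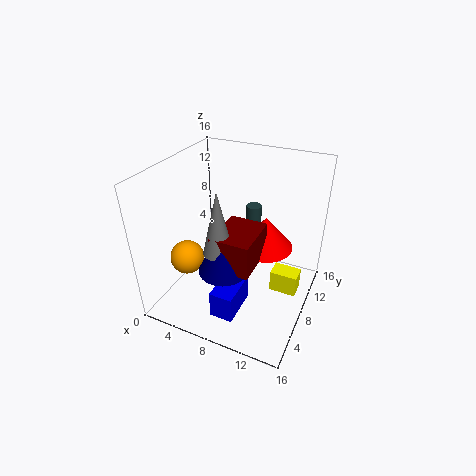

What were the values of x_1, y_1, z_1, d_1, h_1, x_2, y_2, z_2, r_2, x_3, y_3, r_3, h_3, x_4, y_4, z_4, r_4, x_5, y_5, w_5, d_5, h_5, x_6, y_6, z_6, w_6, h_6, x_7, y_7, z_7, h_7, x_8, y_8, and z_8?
x_1 = 7.5
y_1 = 2.5
z_1 = 7.5
d_1 = 5
h_1 = 3.5
x_2 = 7
y_2 = 15
z_2 = 2.5
r_2 = 1
x_3 = 11
y_3 = 8.5
r_3 = 3
h_3 = 3.5
x_4 = 8
y_4 = 3.5
z_4 = 9
r_4 = 1.5
x_5 = 12
y_5 = 8
w_5 = 3
d_5 = 2
h_5 = 2.5
x_6 = 7.5
y_6 = 2
z_6 = 1.5
w_6 = 2.5
h_6 = 3
x_7 = 8.5
y_7 = 3.5
z_7 = 7
h_7 = 5
x_8 = 2
y_8 = 6.5
z_8 = 4.5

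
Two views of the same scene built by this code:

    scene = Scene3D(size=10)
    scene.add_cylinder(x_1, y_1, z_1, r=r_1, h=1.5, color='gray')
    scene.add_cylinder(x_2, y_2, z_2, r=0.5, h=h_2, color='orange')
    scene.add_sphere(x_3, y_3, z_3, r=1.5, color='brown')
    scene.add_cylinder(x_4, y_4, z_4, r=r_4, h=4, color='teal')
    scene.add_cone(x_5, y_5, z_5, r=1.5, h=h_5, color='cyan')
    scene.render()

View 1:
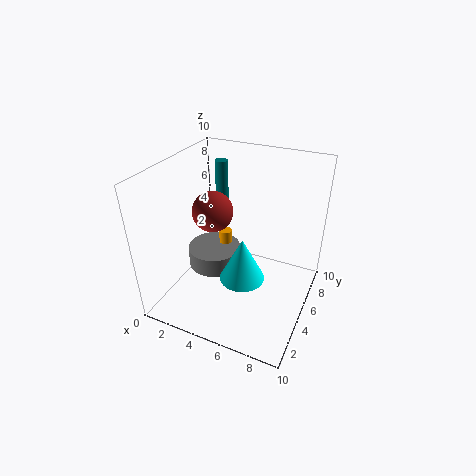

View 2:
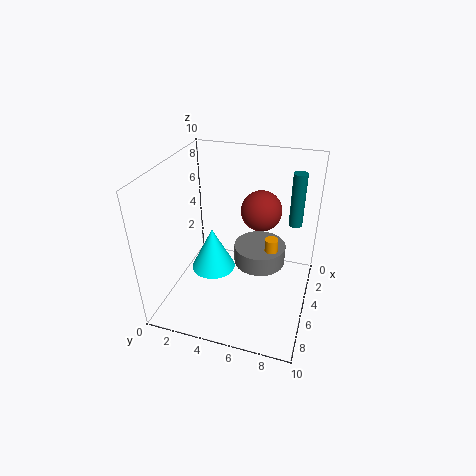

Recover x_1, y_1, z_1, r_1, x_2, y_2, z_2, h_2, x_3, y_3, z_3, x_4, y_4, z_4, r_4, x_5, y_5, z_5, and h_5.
x_1 = 2.5; y_1 = 6; z_1 = 1.5; r_1 = 2; x_2 = 3; y_2 = 7; z_2 = 1.5; h_2 = 2.5; x_3 = 2.5; y_3 = 6; z_3 = 6; x_4 = 2; y_4 = 8.5; z_4 = 5; r_4 = 0.5; x_5 = 6; y_5 = 3.5; z_5 = 3; h_5 = 3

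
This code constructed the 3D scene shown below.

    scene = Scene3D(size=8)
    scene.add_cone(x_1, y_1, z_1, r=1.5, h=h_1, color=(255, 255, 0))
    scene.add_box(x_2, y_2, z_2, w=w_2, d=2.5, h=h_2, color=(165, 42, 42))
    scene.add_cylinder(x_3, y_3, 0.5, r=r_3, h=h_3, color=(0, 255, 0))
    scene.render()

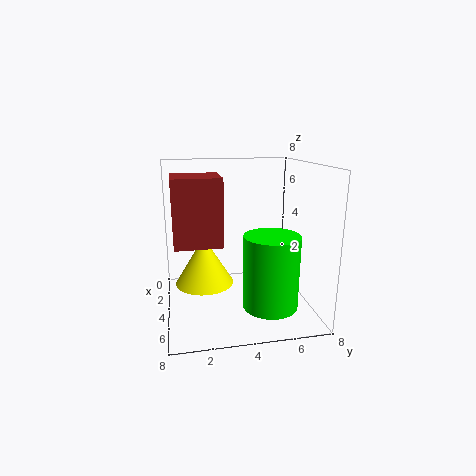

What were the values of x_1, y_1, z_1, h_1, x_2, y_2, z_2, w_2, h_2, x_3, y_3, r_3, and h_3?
x_1 = 5; y_1 = 2; z_1 = 2; h_1 = 2.5; x_2 = 3; y_2 = 0.5; z_2 = 4; w_2 = 2.5; h_2 = 3.5; x_3 = 5.5; y_3 = 5.5; r_3 = 1.5; h_3 = 4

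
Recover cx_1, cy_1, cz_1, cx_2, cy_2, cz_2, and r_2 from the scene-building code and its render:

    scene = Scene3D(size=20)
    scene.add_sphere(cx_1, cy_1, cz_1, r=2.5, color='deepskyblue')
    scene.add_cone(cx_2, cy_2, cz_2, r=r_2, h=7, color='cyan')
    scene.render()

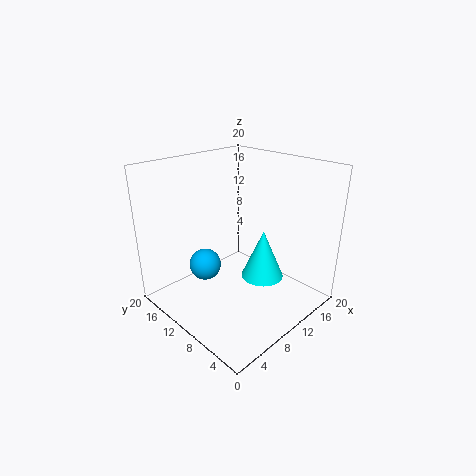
cx_1 = 9.5; cy_1 = 17; cz_1 = 3; cx_2 = 12.5; cy_2 = 7.5; cz_2 = 4; r_2 = 3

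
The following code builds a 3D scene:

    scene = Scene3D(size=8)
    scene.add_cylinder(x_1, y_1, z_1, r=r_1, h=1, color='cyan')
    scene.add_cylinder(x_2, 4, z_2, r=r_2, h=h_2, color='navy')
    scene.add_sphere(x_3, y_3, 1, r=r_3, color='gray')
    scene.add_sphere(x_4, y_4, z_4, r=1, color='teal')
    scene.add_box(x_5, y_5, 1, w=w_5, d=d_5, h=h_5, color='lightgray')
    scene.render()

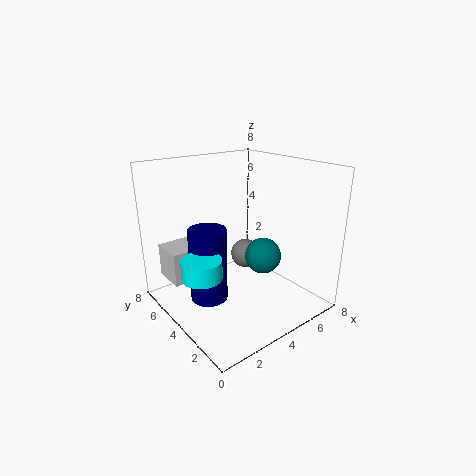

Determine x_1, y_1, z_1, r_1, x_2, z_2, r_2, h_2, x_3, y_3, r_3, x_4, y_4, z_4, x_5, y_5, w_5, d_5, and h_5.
x_1 = 1; y_1 = 3; z_1 = 3; r_1 = 1; x_2 = 2; z_2 = 1; r_2 = 1; h_2 = 4; x_3 = 7; y_3 = 7; r_3 = 1; x_4 = 5; y_4 = 3; z_4 = 3; x_5 = 1; y_5 = 6; w_5 = 2; d_5 = 2; h_5 = 2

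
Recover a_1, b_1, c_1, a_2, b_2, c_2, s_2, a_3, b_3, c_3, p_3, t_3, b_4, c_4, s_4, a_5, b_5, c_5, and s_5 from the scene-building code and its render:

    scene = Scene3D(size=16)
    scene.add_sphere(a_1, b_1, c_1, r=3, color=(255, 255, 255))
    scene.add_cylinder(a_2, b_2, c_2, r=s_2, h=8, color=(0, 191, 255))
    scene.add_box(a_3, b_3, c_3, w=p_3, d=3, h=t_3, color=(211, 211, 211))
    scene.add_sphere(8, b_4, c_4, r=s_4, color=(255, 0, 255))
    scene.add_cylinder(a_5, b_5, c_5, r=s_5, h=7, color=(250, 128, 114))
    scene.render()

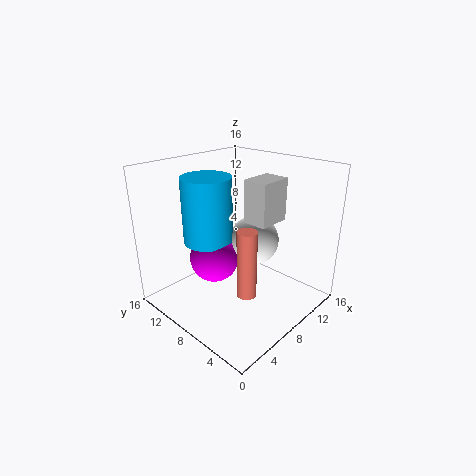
a_1 = 12, b_1 = 9, c_1 = 6, a_2 = 8, b_2 = 13, c_2 = 6, s_2 = 3, a_3 = 10, b_3 = 6, c_3 = 9, p_3 = 4, t_3 = 5, b_4 = 12, c_4 = 4, s_4 = 3, a_5 = 5, b_5 = 4, c_5 = 4, s_5 = 1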